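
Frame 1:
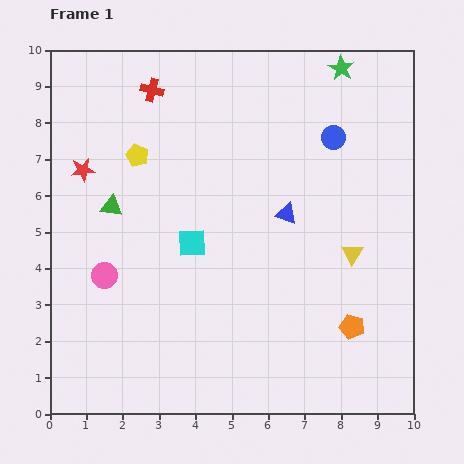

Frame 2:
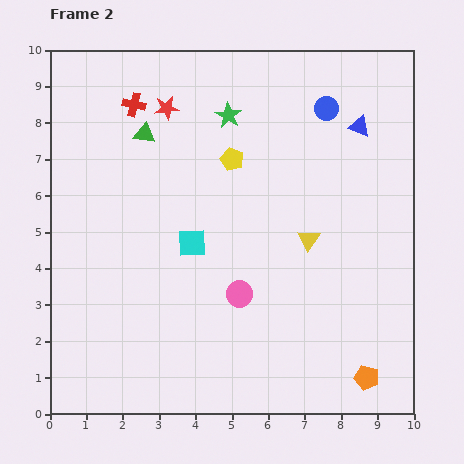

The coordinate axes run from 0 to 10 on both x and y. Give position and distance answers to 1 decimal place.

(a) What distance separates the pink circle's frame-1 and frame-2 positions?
3.7

The pink circle moved from (1.5, 3.8) to (5.2, 3.3), a distance of √(3.7² + 0.5²) ≈ 3.7.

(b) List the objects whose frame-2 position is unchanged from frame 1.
the cyan square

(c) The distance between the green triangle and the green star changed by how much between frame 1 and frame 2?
-5.0

Distance in frame 1: 7.4. Distance in frame 2: 2.4.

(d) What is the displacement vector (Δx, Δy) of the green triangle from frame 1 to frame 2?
(0.9, 2.0)

The green triangle was at (1.7, 5.7) in frame 1 and (2.6, 7.7) in frame 2.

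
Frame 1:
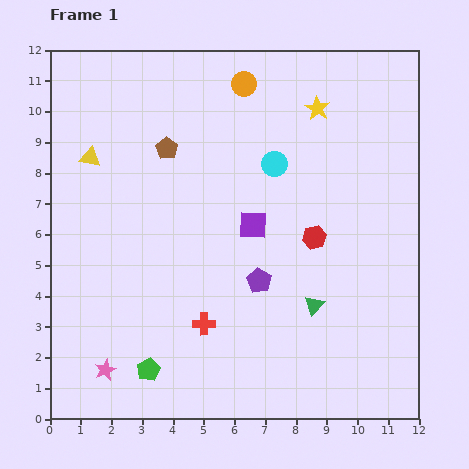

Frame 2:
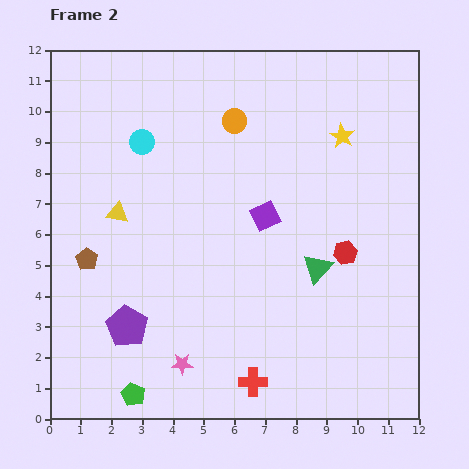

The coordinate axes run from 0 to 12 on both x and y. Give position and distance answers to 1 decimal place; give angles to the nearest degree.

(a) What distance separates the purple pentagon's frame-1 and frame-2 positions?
4.6

The purple pentagon moved from (6.8, 4.5) to (2.5, 3.0), a distance of √(4.3² + 1.5²) ≈ 4.6.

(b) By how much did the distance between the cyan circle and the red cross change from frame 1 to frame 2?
+2.9

Distance in frame 1: 5.7. Distance in frame 2: 8.6.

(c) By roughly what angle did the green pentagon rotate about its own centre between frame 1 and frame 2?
19° counter-clockwise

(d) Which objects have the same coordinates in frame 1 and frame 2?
none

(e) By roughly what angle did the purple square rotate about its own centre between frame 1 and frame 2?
29° counter-clockwise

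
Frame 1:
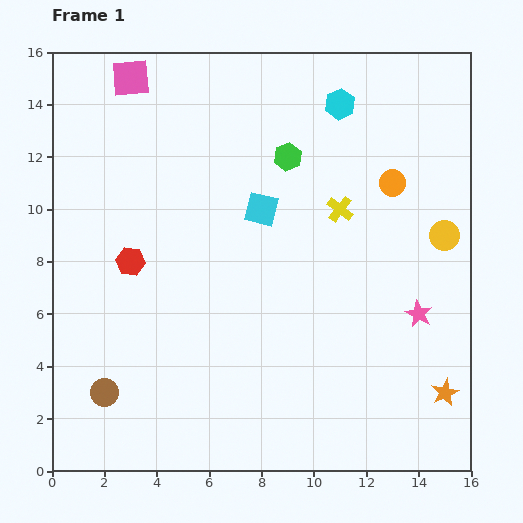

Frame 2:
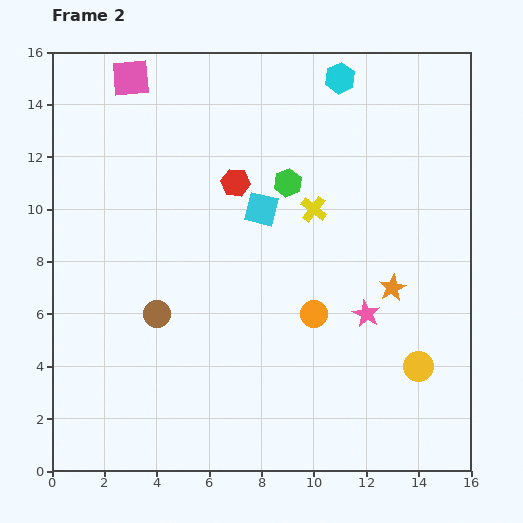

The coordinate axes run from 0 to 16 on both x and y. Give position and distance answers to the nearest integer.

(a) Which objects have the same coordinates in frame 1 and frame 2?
the pink square, the cyan square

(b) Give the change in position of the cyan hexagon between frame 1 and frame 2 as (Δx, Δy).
(0, 1)

The cyan hexagon was at (11, 14) in frame 1 and (11, 15) in frame 2.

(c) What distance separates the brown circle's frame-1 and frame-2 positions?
4

The brown circle moved from (2, 3) to (4, 6), a distance of √(2² + 3²) ≈ 4.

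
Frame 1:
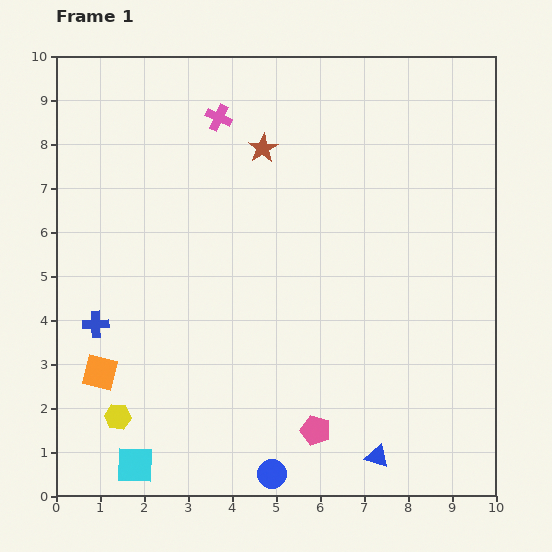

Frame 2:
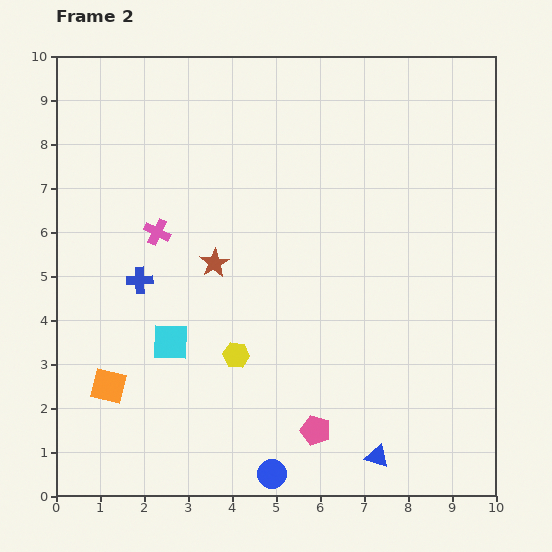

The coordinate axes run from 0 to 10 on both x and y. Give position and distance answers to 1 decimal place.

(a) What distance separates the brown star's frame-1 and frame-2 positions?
2.8

The brown star moved from (4.7, 7.9) to (3.6, 5.3), a distance of √(1.1² + 2.6²) ≈ 2.8.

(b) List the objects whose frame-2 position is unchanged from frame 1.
the pink pentagon, the blue triangle, the blue circle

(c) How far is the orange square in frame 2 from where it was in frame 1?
0.4

The orange square moved from (1.0, 2.8) to (1.2, 2.5), a distance of √(0.2² + 0.3²) ≈ 0.4.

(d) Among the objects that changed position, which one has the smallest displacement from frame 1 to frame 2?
the orange square

(moved 0.4)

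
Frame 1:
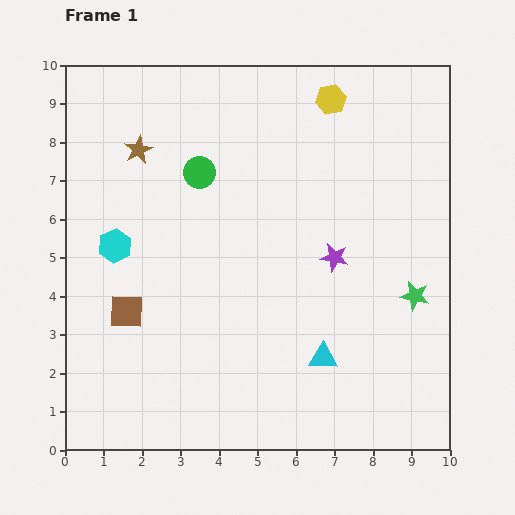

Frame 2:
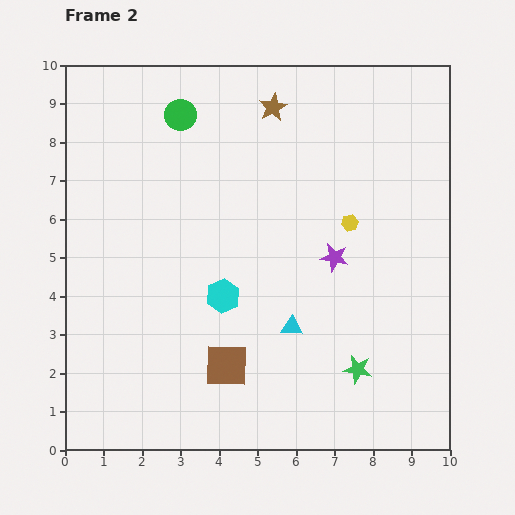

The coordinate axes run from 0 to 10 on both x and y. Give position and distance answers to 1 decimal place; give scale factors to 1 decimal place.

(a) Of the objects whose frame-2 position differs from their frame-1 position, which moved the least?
the cyan triangle

(moved 1.1)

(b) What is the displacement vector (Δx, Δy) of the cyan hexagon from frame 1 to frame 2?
(2.8, -1.3)

The cyan hexagon was at (1.3, 5.3) in frame 1 and (4.1, 4.0) in frame 2.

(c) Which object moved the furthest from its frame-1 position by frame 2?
the brown star

(moved 3.7; next 3.2)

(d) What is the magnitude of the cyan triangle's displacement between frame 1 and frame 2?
1.1

The cyan triangle moved from (6.7, 2.4) to (5.9, 3.2), a distance of √(0.8² + 0.8²) ≈ 1.1.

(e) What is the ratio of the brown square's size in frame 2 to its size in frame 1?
1.3×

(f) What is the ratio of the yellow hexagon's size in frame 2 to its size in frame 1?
0.6×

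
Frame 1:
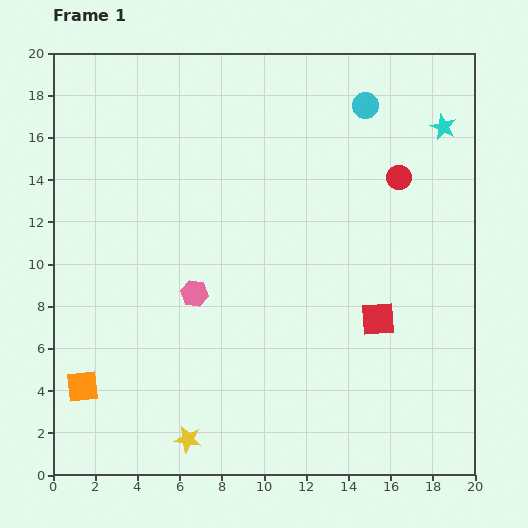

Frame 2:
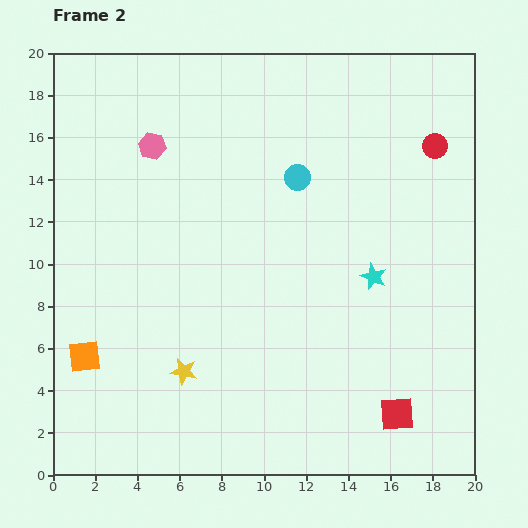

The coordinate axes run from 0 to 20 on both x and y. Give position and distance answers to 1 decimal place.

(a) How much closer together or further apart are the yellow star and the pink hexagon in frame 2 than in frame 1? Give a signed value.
+3.9

Distance in frame 1: 6.9. Distance in frame 2: 10.8.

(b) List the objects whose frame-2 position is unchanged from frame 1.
none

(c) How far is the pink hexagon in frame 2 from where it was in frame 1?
7.3

The pink hexagon moved from (6.7, 8.6) to (4.7, 15.6), a distance of √(2.0² + 7.0²) ≈ 7.3.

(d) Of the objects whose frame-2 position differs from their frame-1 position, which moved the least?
the orange square

(moved 1.4)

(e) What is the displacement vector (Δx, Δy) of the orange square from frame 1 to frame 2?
(0.1, 1.4)

The orange square was at (1.4, 4.2) in frame 1 and (1.5, 5.6) in frame 2.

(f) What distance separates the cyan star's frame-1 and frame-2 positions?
7.8

The cyan star moved from (18.5, 16.5) to (15.2, 9.4), a distance of √(3.3² + 7.1²) ≈ 7.8.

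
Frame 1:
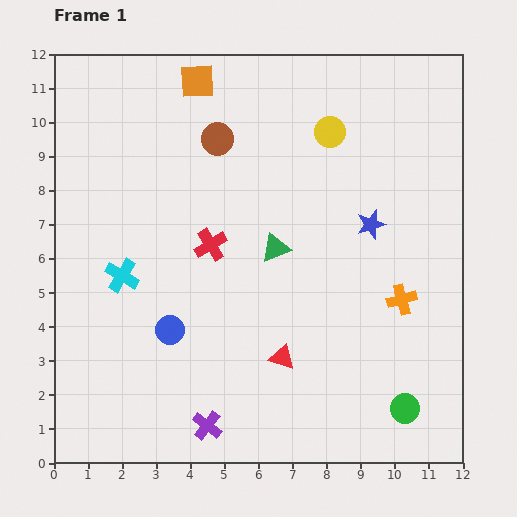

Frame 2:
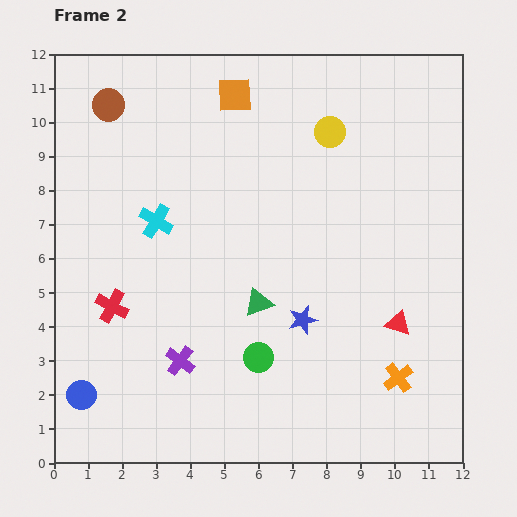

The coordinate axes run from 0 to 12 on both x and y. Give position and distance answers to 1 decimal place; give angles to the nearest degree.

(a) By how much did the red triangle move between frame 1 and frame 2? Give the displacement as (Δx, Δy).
(3.4, 1.0)

The red triangle was at (6.7, 3.1) in frame 1 and (10.1, 4.1) in frame 2.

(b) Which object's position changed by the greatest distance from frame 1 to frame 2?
the green circle

(moved 4.6; next 3.5)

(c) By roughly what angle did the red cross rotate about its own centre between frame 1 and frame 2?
31° counter-clockwise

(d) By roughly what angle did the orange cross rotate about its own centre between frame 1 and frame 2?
21° counter-clockwise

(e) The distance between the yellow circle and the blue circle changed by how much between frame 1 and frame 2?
+3.1

Distance in frame 1: 7.5. Distance in frame 2: 10.6.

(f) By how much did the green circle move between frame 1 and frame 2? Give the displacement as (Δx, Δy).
(-4.3, 1.5)

The green circle was at (10.3, 1.6) in frame 1 and (6.0, 3.1) in frame 2.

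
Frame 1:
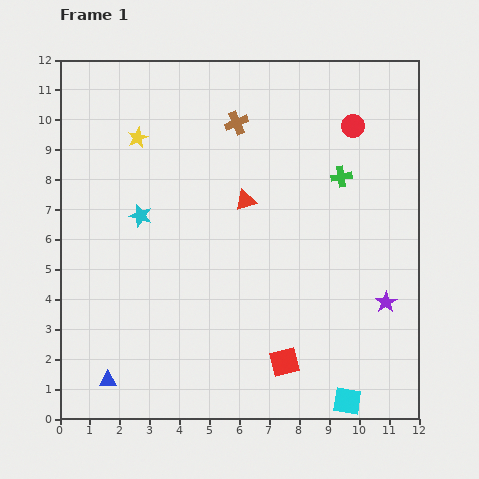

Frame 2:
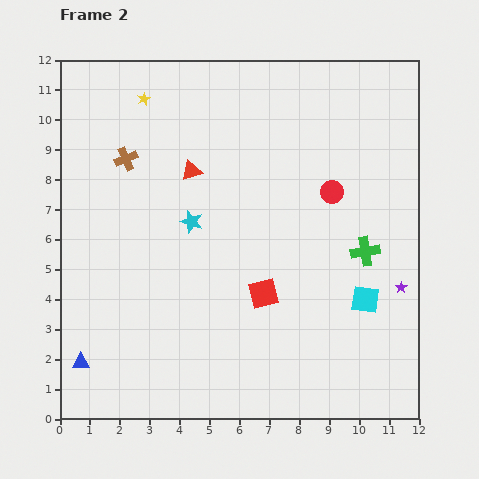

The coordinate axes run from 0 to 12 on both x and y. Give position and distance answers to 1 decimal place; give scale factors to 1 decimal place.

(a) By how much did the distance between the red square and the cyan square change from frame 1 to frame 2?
+0.9

Distance in frame 1: 2.5. Distance in frame 2: 3.4.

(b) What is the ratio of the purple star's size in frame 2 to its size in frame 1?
0.6×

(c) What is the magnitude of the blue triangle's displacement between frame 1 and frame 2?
1.1

The blue triangle moved from (1.6, 1.3) to (0.7, 1.9), a distance of √(0.9² + 0.6²) ≈ 1.1.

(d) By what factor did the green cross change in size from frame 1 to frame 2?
1.4×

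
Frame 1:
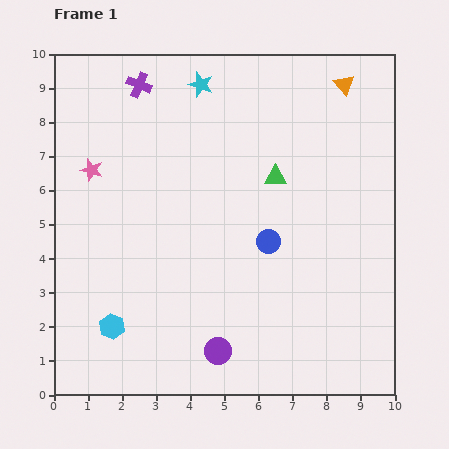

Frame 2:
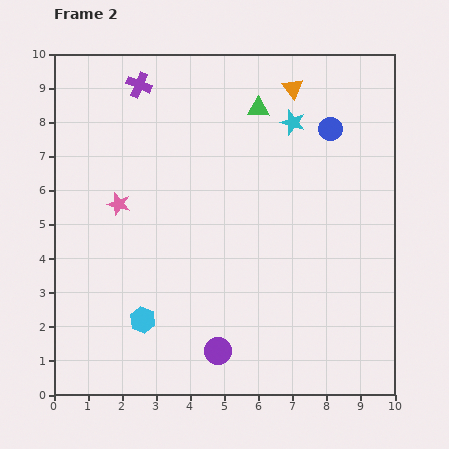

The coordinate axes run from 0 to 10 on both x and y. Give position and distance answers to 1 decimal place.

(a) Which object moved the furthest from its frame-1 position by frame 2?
the blue circle

(moved 3.8; next 2.9)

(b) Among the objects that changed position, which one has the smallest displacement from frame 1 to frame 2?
the cyan hexagon

(moved 0.9)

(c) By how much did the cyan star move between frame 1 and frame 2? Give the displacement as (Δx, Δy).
(2.7, -1.1)

The cyan star was at (4.3, 9.1) in frame 1 and (7.0, 8.0) in frame 2.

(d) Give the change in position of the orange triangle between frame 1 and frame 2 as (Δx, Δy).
(-1.5, -0.1)

The orange triangle was at (8.5, 9.1) in frame 1 and (7.0, 9.0) in frame 2.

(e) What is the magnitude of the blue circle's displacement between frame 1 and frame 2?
3.8

The blue circle moved from (6.3, 4.5) to (8.1, 7.8), a distance of √(1.8² + 3.3²) ≈ 3.8.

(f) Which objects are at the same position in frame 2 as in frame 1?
the purple cross, the purple circle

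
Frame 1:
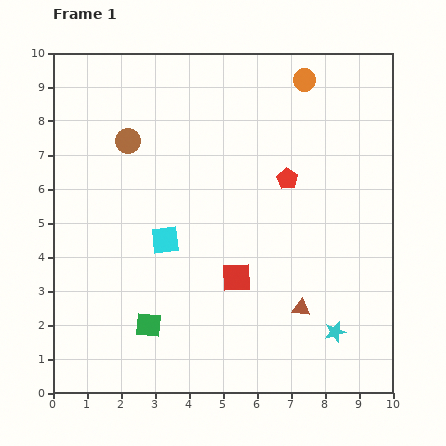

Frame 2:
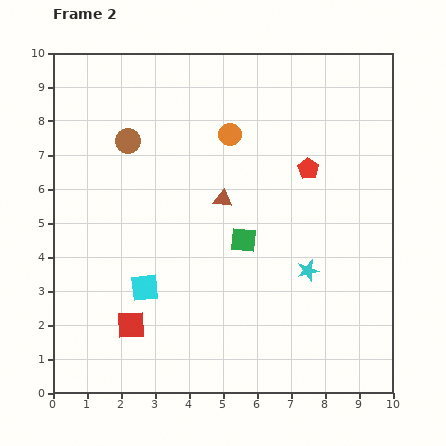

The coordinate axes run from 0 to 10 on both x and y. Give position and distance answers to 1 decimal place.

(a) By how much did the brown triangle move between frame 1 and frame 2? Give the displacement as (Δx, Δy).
(-2.3, 3.2)

The brown triangle was at (7.3, 2.5) in frame 1 and (5.0, 5.7) in frame 2.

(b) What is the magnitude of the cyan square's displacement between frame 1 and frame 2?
1.5

The cyan square moved from (3.3, 4.5) to (2.7, 3.1), a distance of √(0.6² + 1.4²) ≈ 1.5.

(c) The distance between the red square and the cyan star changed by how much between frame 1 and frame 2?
+2.1

Distance in frame 1: 3.3. Distance in frame 2: 5.4.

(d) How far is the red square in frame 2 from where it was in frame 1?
3.4

The red square moved from (5.4, 3.4) to (2.3, 2.0), a distance of √(3.1² + 1.4²) ≈ 3.4.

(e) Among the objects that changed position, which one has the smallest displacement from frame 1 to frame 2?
the red pentagon

(moved 0.7)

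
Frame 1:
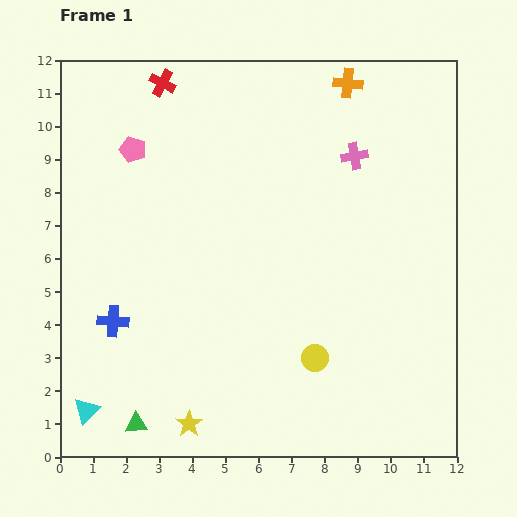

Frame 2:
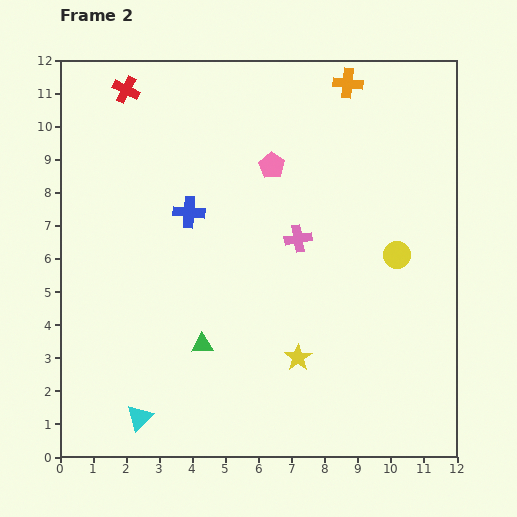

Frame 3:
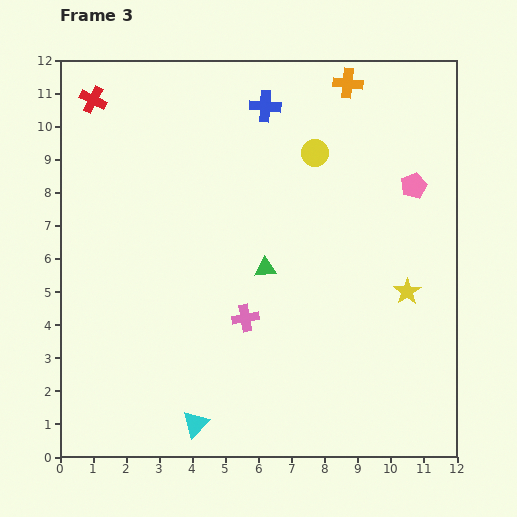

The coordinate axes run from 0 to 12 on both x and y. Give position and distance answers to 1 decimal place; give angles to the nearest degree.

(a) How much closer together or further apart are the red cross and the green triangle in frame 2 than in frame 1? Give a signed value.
-2.3

Distance in frame 1: 10.3. Distance in frame 2: 8.0.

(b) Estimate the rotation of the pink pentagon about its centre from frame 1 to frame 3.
30° clockwise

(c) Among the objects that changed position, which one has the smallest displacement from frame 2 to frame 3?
the red cross

(moved 1.0)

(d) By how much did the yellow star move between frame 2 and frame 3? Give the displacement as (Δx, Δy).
(3.3, 2.0)

The yellow star was at (7.2, 3.0) in frame 2 and (10.5, 5.0) in frame 3.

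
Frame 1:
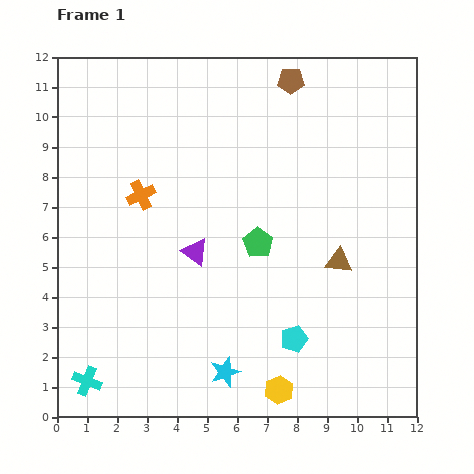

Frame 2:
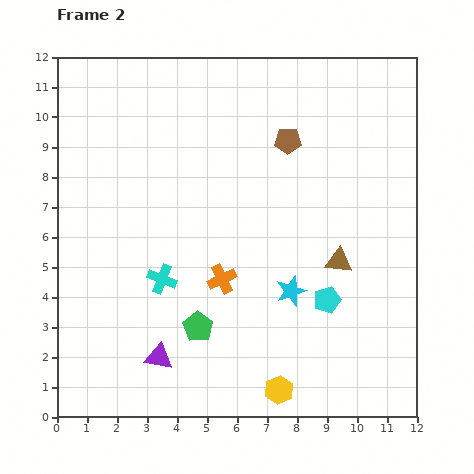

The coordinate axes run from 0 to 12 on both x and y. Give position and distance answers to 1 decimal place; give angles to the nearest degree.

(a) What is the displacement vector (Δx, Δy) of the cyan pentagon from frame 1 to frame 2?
(1.1, 1.3)

The cyan pentagon was at (7.9, 2.6) in frame 1 and (9.0, 3.9) in frame 2.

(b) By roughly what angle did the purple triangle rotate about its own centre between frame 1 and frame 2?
26° counter-clockwise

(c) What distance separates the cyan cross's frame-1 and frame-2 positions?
4.2

The cyan cross moved from (1.0, 1.2) to (3.5, 4.6), a distance of √(2.5² + 3.4²) ≈ 4.2.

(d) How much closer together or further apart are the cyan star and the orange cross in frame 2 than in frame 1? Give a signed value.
-4.2

Distance in frame 1: 6.5. Distance in frame 2: 2.3.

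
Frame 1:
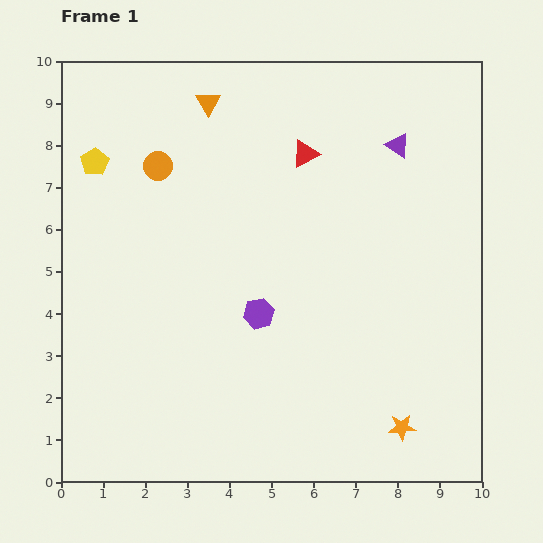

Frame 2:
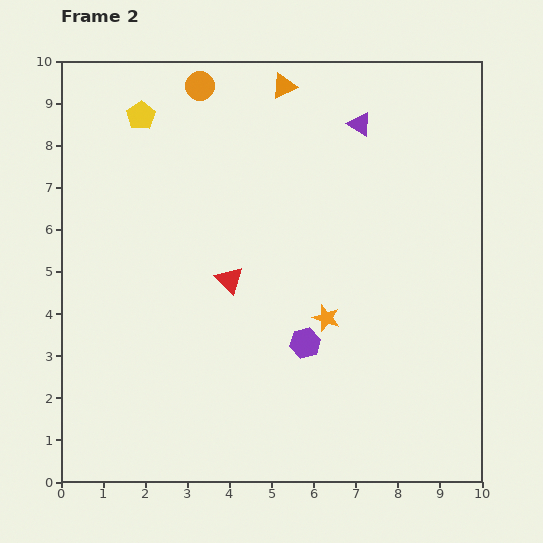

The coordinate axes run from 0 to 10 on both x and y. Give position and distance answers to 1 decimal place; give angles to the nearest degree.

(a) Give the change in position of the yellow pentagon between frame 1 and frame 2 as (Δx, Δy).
(1.1, 1.1)

The yellow pentagon was at (0.8, 7.6) in frame 1 and (1.9, 8.7) in frame 2.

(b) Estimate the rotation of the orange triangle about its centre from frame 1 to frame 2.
36° clockwise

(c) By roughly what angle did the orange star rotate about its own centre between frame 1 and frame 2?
21° clockwise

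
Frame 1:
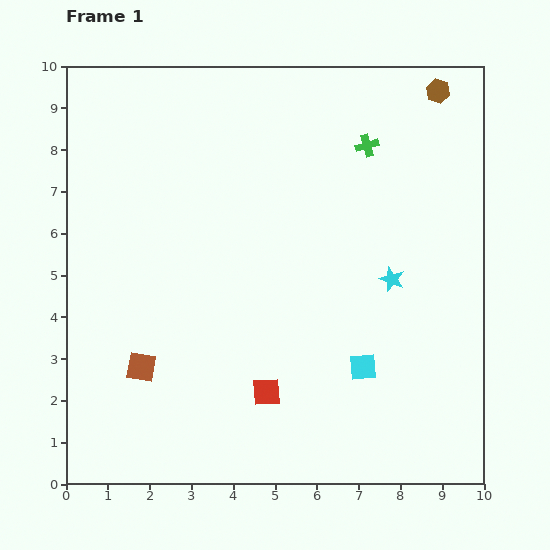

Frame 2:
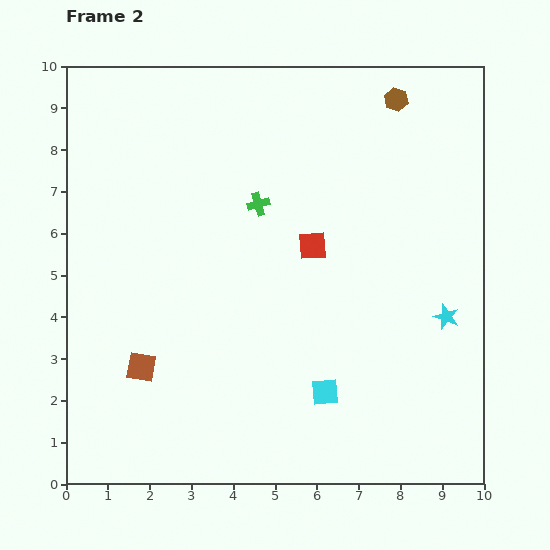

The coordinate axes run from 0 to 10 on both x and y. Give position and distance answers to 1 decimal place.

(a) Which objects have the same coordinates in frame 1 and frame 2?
the brown square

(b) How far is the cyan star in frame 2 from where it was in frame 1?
1.6

The cyan star moved from (7.8, 4.9) to (9.1, 4.0), a distance of √(1.3² + 0.9²) ≈ 1.6.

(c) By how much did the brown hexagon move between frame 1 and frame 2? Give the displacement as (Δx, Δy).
(-1.0, -0.2)

The brown hexagon was at (8.9, 9.4) in frame 1 and (7.9, 9.2) in frame 2.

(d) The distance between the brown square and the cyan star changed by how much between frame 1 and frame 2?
+1.0

Distance in frame 1: 6.4. Distance in frame 2: 7.4.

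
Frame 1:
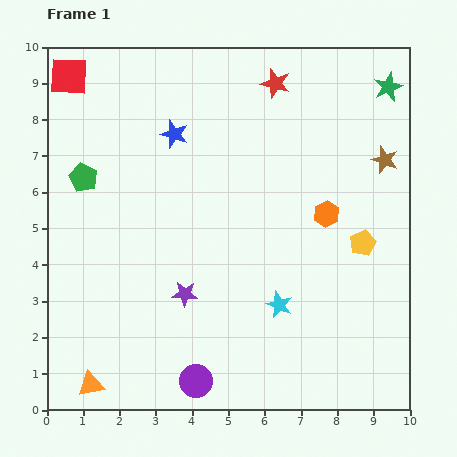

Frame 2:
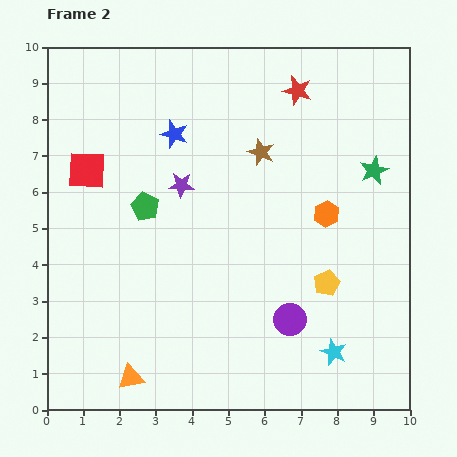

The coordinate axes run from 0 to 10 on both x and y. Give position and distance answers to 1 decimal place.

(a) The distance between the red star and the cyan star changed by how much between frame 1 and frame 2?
+1.2

Distance in frame 1: 6.1. Distance in frame 2: 7.3.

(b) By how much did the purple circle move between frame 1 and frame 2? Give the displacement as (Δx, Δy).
(2.6, 1.7)

The purple circle was at (4.1, 0.8) in frame 1 and (6.7, 2.5) in frame 2.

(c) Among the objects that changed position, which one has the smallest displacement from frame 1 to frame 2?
the red star

(moved 0.6)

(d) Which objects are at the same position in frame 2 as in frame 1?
the orange hexagon, the blue star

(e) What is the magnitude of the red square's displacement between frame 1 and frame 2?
2.6

The red square moved from (0.6, 9.2) to (1.1, 6.6), a distance of √(0.5² + 2.6²) ≈ 2.6.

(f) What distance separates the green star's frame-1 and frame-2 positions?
2.3

The green star moved from (9.4, 8.9) to (9.0, 6.6), a distance of √(0.4² + 2.3²) ≈ 2.3.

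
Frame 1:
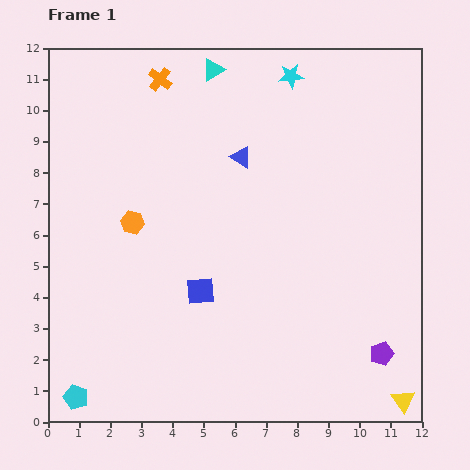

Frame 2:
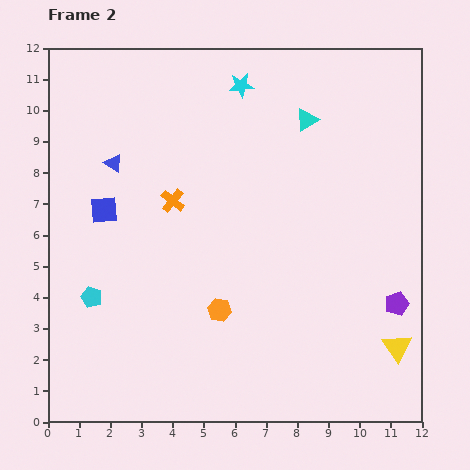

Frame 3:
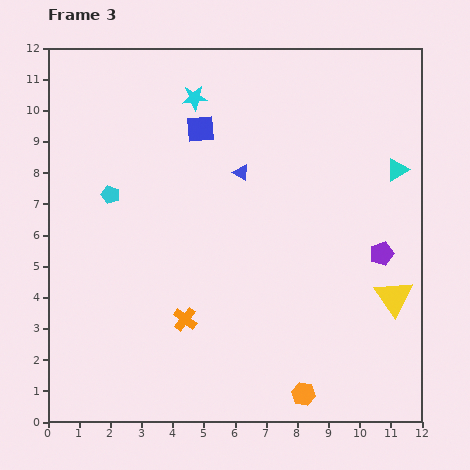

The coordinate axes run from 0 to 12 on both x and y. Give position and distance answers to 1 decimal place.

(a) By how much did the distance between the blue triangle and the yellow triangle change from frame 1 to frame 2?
+1.4

Distance in frame 1: 9.4. Distance in frame 2: 10.8.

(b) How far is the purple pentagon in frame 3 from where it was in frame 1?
3.2

The purple pentagon moved from (10.7, 2.2) to (10.7, 5.4), a distance of √(0.0² + 3.2²) ≈ 3.2.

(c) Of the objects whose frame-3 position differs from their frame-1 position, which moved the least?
the blue triangle

(moved 0.5)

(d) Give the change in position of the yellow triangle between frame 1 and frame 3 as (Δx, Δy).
(-0.3, 3.3)

The yellow triangle was at (11.4, 0.7) in frame 1 and (11.1, 4.0) in frame 3.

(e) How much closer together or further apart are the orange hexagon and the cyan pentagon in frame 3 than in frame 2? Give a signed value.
+4.8

Distance in frame 2: 4.1. Distance in frame 3: 8.9.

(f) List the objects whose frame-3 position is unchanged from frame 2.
none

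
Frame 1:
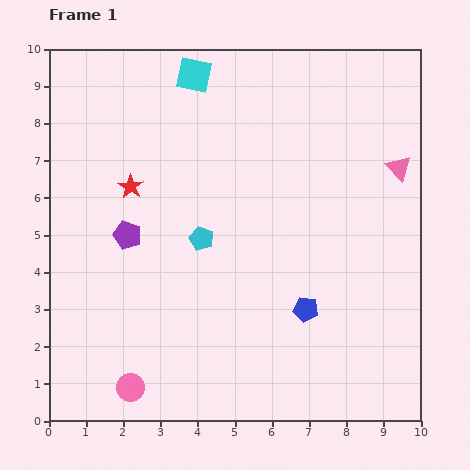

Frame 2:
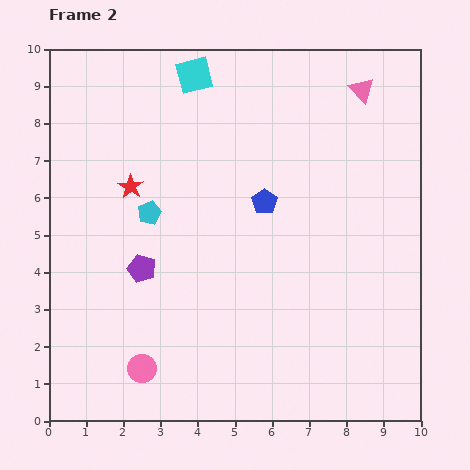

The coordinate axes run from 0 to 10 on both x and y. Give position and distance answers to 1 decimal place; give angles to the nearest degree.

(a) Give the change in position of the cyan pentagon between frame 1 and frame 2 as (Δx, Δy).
(-1.4, 0.7)

The cyan pentagon was at (4.1, 4.9) in frame 1 and (2.7, 5.6) in frame 2.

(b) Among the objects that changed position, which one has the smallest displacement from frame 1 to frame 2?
the pink circle

(moved 0.6)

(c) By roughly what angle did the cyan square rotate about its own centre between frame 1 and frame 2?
25° counter-clockwise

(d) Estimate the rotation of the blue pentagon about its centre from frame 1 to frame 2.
28° clockwise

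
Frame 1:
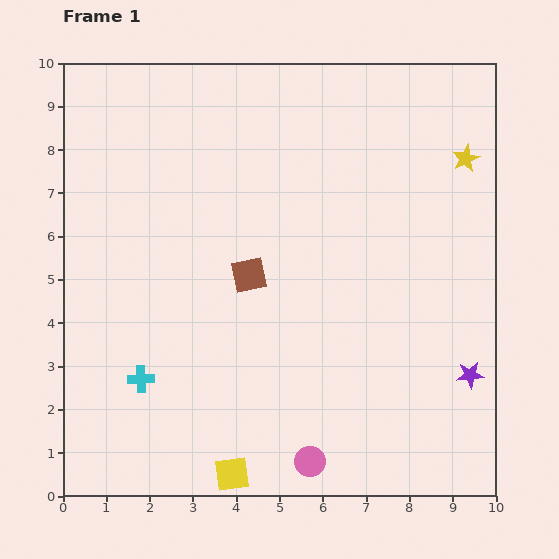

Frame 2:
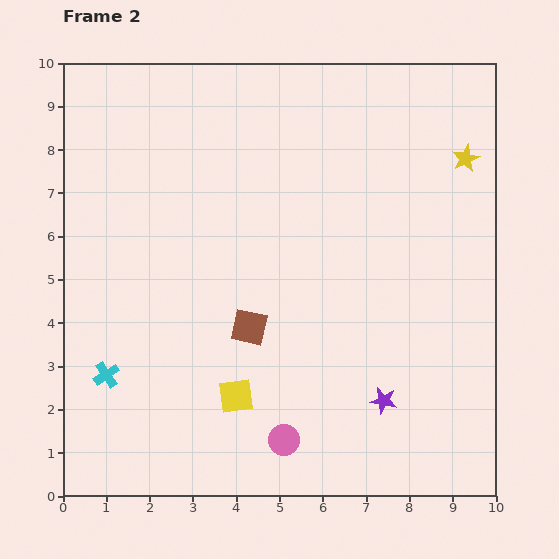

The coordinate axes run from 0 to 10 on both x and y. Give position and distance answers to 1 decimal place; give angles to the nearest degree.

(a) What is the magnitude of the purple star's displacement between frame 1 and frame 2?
2.1

The purple star moved from (9.4, 2.8) to (7.4, 2.2), a distance of √(2.0² + 0.6²) ≈ 2.1.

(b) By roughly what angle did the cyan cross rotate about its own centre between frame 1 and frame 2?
32° counter-clockwise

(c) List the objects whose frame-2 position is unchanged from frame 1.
the yellow star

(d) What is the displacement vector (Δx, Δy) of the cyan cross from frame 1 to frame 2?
(-0.8, 0.1)

The cyan cross was at (1.8, 2.7) in frame 1 and (1.0, 2.8) in frame 2.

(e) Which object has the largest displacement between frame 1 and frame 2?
the purple star

(moved 2.1; next 1.8)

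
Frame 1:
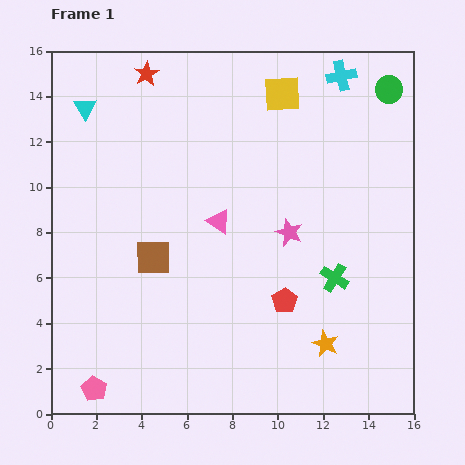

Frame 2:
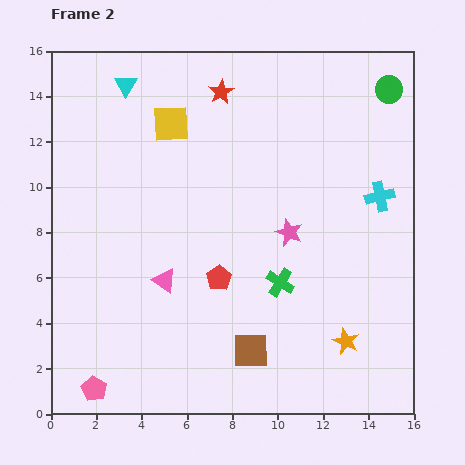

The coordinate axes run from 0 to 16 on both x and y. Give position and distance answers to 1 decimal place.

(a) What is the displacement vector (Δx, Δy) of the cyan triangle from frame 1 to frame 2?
(1.8, 1.0)

The cyan triangle was at (1.5, 13.5) in frame 1 and (3.3, 14.5) in frame 2.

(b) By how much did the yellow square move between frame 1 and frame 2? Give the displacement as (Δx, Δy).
(-4.9, -1.3)

The yellow square was at (10.2, 14.1) in frame 1 and (5.3, 12.8) in frame 2.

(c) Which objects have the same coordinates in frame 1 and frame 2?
the pink star, the green circle, the pink pentagon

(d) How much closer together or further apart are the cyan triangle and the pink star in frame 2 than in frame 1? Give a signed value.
-0.8

Distance in frame 1: 10.5. Distance in frame 2: 9.7.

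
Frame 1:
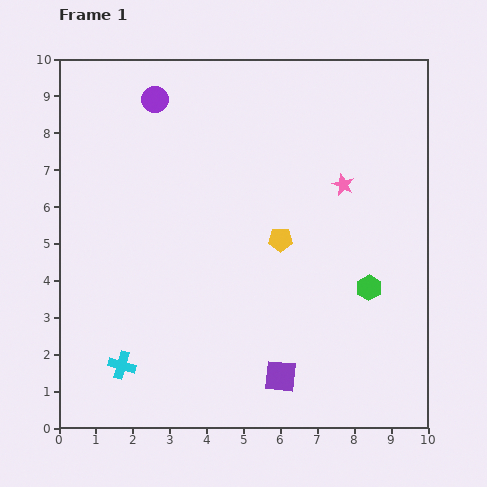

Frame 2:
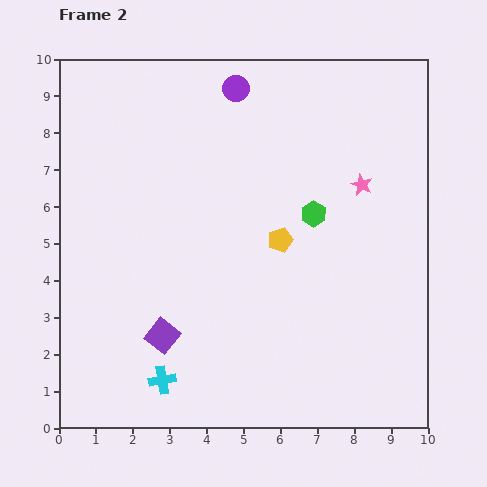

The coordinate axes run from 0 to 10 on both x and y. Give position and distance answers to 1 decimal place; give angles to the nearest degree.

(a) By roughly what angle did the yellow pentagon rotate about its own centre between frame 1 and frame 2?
18° counter-clockwise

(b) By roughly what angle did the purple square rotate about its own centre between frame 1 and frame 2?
33° clockwise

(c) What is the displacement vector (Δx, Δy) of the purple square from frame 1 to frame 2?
(-3.2, 1.1)

The purple square was at (6.0, 1.4) in frame 1 and (2.8, 2.5) in frame 2.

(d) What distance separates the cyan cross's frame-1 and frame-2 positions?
1.2

The cyan cross moved from (1.7, 1.7) to (2.8, 1.3), a distance of √(1.1² + 0.4²) ≈ 1.2.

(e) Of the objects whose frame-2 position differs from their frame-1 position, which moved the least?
the pink star

(moved 0.5)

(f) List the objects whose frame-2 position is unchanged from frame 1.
the yellow pentagon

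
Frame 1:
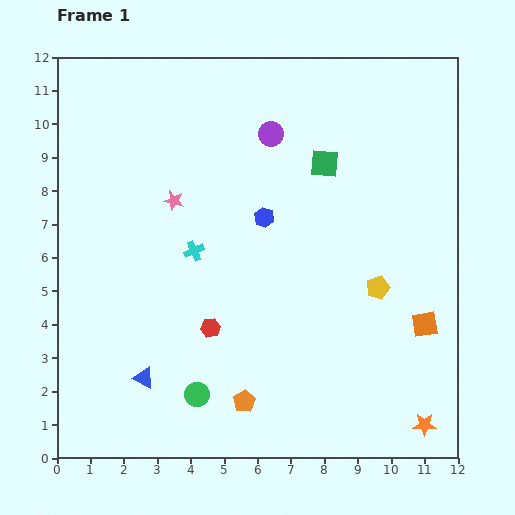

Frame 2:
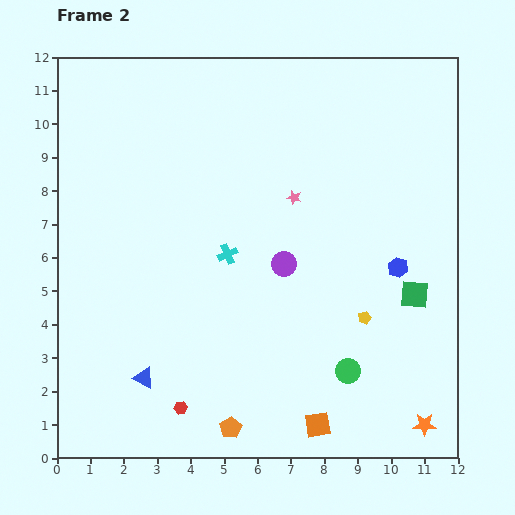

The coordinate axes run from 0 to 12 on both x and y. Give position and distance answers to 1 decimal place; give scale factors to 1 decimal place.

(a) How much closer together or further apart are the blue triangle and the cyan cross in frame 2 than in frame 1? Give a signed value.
+0.4

Distance in frame 1: 4.1. Distance in frame 2: 4.5.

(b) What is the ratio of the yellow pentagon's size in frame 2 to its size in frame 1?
0.6×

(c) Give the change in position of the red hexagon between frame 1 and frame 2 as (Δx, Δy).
(-0.9, -2.4)

The red hexagon was at (4.6, 3.9) in frame 1 and (3.7, 1.5) in frame 2.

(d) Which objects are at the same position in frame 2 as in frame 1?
the orange star, the blue triangle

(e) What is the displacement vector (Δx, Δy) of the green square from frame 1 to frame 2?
(2.7, -3.9)

The green square was at (8.0, 8.8) in frame 1 and (10.7, 4.9) in frame 2.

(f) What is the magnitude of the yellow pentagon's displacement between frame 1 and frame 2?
1.0

The yellow pentagon moved from (9.6, 5.1) to (9.2, 4.2), a distance of √(0.4² + 0.9²) ≈ 1.0.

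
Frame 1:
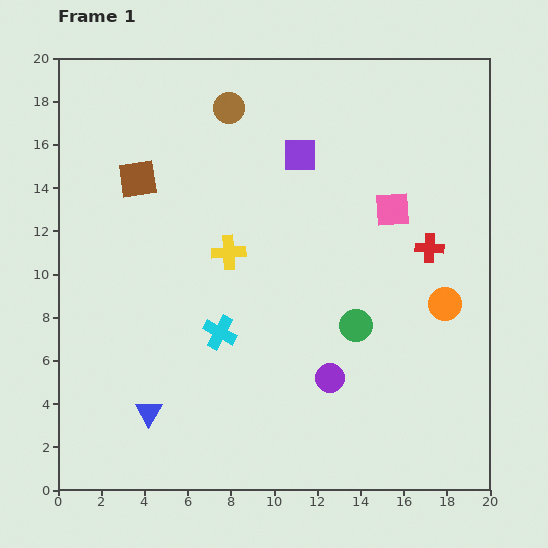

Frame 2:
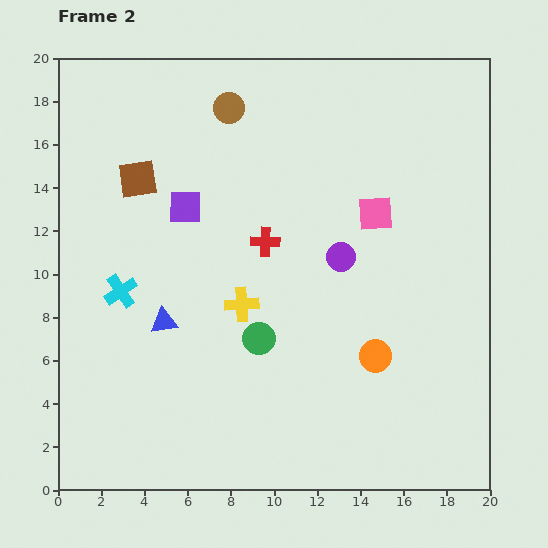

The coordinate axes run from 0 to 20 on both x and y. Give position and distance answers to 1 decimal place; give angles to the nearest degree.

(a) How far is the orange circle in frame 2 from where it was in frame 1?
4.0

The orange circle moved from (17.9, 8.6) to (14.7, 6.2), a distance of √(3.2² + 2.4²) ≈ 4.0.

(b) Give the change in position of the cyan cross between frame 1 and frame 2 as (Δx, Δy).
(-4.6, 1.9)

The cyan cross was at (7.5, 7.3) in frame 1 and (2.9, 9.2) in frame 2.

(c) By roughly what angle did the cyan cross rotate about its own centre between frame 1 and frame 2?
28° clockwise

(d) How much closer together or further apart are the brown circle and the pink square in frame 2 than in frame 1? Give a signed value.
-0.5

Distance in frame 1: 8.9. Distance in frame 2: 8.4.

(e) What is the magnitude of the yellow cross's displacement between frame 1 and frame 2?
2.5

The yellow cross moved from (7.9, 11.0) to (8.5, 8.6), a distance of √(0.6² + 2.4²) ≈ 2.5.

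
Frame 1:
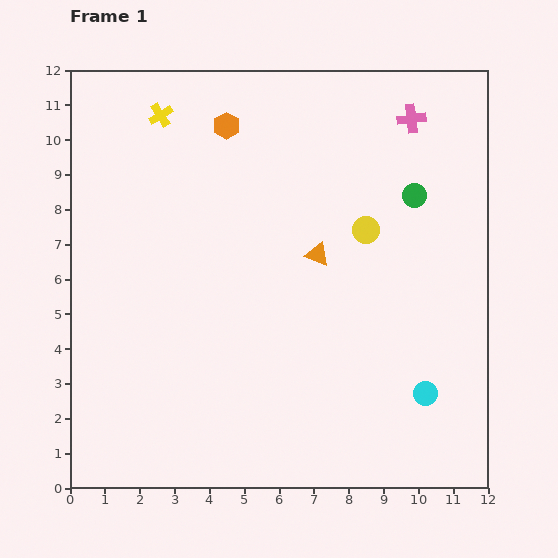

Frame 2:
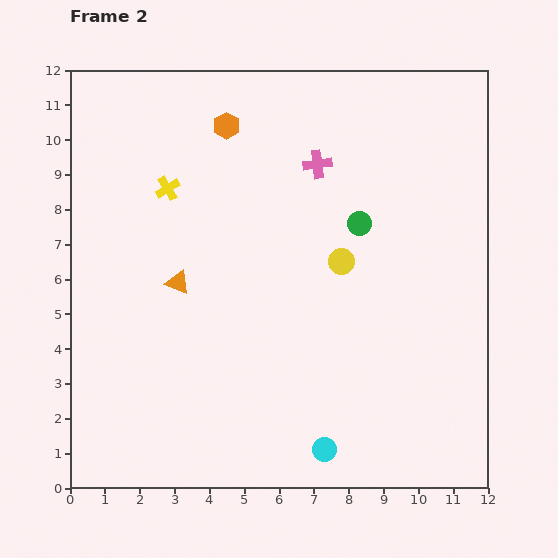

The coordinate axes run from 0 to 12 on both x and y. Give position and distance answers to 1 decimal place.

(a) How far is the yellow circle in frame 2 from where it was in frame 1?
1.1

The yellow circle moved from (8.5, 7.4) to (7.8, 6.5), a distance of √(0.7² + 0.9²) ≈ 1.1.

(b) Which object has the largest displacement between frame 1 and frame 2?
the orange triangle

(moved 4.1; next 3.3)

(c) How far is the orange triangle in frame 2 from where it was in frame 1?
4.1

The orange triangle moved from (7.1, 6.7) to (3.1, 5.9), a distance of √(4.0² + 0.8²) ≈ 4.1.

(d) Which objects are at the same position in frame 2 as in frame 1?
the orange hexagon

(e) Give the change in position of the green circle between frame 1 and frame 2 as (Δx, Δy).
(-1.6, -0.8)

The green circle was at (9.9, 8.4) in frame 1 and (8.3, 7.6) in frame 2.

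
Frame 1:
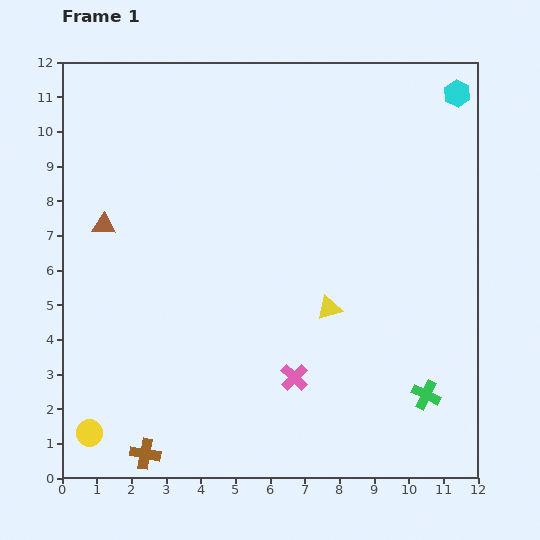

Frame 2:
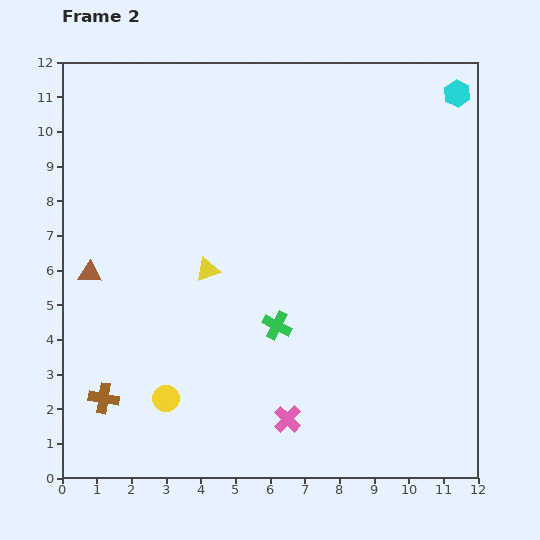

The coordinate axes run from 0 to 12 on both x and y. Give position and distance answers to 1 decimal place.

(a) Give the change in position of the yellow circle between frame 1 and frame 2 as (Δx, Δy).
(2.2, 1.0)

The yellow circle was at (0.8, 1.3) in frame 1 and (3.0, 2.3) in frame 2.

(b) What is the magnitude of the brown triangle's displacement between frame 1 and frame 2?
1.5

The brown triangle moved from (1.2, 7.3) to (0.8, 5.9), a distance of √(0.4² + 1.4²) ≈ 1.5.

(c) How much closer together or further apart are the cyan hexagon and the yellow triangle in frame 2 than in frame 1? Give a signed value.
+1.6

Distance in frame 1: 7.2. Distance in frame 2: 8.8.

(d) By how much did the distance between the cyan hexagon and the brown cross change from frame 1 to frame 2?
-0.3

Distance in frame 1: 13.8. Distance in frame 2: 13.5.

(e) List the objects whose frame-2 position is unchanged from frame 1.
the cyan hexagon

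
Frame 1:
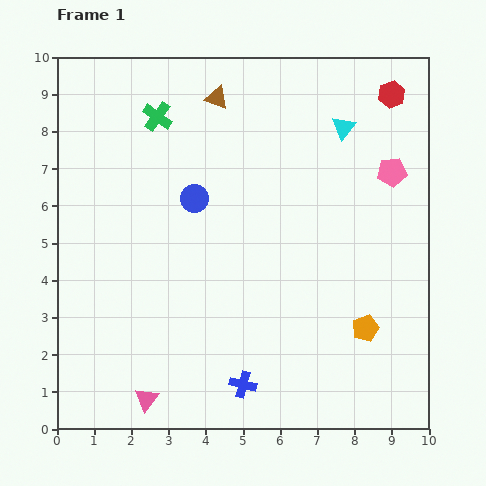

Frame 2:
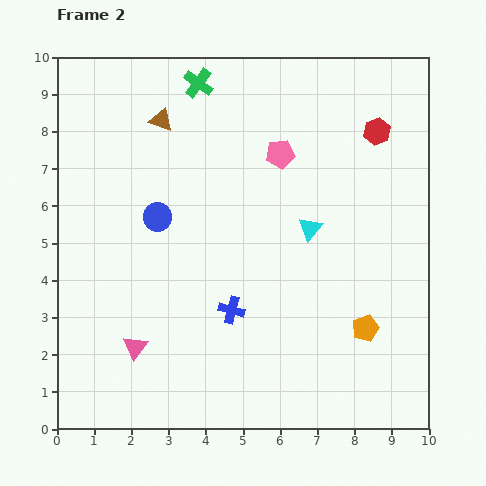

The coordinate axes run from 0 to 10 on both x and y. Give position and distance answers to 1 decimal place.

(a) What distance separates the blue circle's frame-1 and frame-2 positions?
1.1

The blue circle moved from (3.7, 6.2) to (2.7, 5.7), a distance of √(1.0² + 0.5²) ≈ 1.1.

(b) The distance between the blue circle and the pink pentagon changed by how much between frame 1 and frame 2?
-1.6

Distance in frame 1: 5.3. Distance in frame 2: 3.7.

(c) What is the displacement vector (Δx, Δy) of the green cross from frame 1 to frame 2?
(1.1, 0.9)

The green cross was at (2.7, 8.4) in frame 1 and (3.8, 9.3) in frame 2.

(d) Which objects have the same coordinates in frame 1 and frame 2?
the orange pentagon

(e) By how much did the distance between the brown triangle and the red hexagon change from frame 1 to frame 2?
+1.1

Distance in frame 1: 4.7. Distance in frame 2: 5.8.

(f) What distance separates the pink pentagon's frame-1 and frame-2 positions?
3.0

The pink pentagon moved from (9.0, 6.9) to (6.0, 7.4), a distance of √(3.0² + 0.5²) ≈ 3.0.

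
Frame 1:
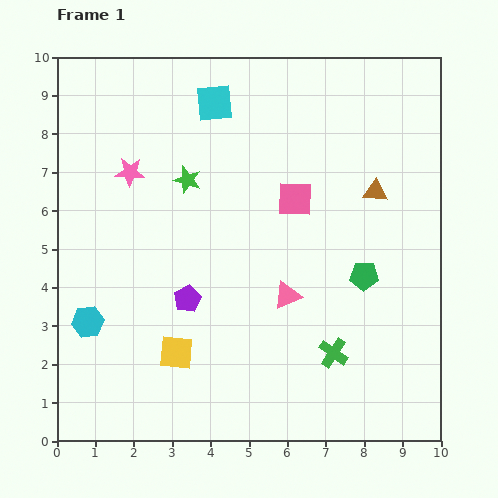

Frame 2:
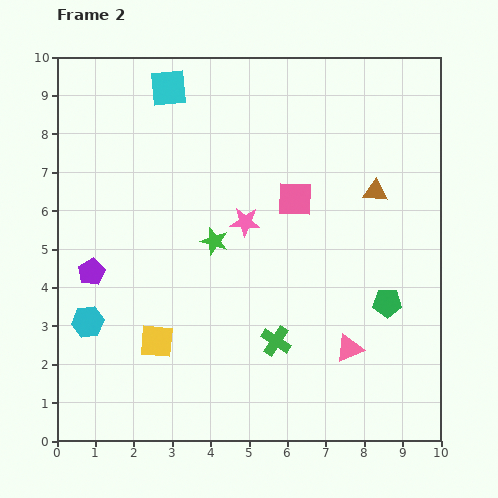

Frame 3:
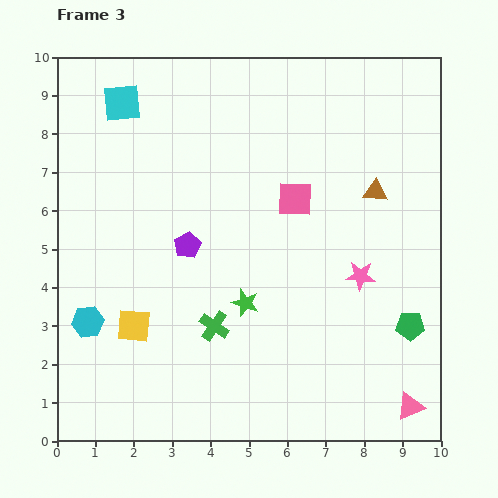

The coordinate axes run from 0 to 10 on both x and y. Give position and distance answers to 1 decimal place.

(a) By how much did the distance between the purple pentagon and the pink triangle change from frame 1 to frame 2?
+4.4

Distance in frame 1: 2.6. Distance in frame 2: 7.0.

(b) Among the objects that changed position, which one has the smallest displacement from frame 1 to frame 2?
the yellow square

(moved 0.6)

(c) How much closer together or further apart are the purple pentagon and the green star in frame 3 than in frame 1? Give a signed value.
-1.0

Distance in frame 1: 3.1. Distance in frame 3: 2.1.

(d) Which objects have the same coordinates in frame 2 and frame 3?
the brown triangle, the pink square, the cyan hexagon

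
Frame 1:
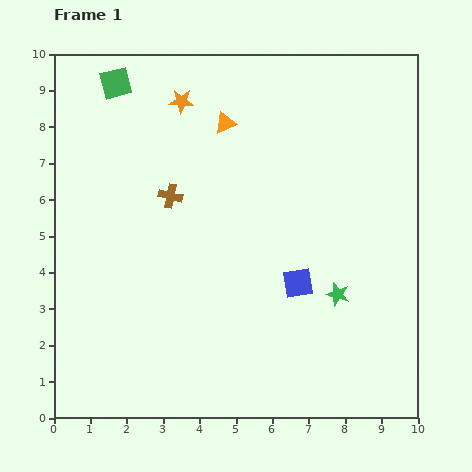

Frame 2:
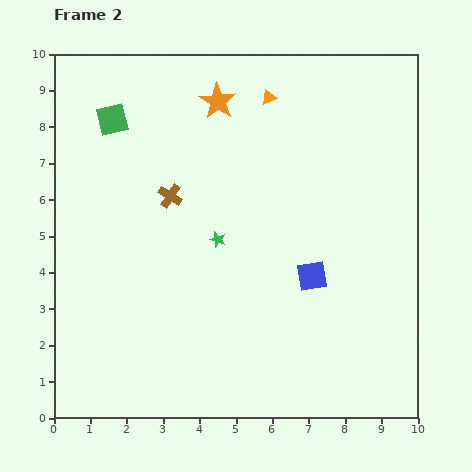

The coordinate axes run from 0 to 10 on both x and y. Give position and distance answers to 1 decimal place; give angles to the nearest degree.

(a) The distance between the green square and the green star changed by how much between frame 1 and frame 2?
-4.0

Distance in frame 1: 8.4. Distance in frame 2: 4.4.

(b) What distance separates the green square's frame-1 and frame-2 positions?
1.0

The green square moved from (1.7, 9.2) to (1.6, 8.2), a distance of √(0.1² + 1.0²) ≈ 1.0.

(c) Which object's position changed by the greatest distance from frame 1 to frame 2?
the green star

(moved 3.6; next 1.4)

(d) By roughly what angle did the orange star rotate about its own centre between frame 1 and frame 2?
30° clockwise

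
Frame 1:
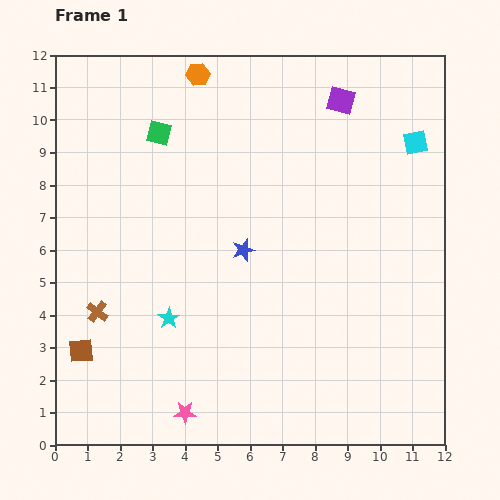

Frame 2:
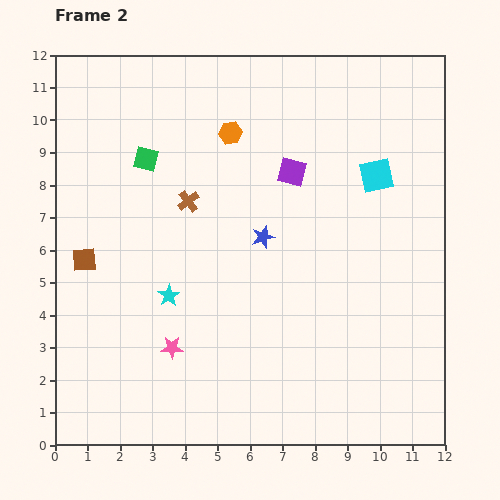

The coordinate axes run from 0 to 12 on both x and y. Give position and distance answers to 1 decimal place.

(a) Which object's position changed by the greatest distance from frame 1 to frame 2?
the brown cross

(moved 4.4; next 2.8)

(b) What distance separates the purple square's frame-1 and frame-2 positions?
2.7

The purple square moved from (8.8, 10.6) to (7.3, 8.4), a distance of √(1.5² + 2.2²) ≈ 2.7.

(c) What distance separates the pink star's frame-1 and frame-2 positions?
2.0

The pink star moved from (4.0, 1.0) to (3.6, 3.0), a distance of √(0.4² + 2.0²) ≈ 2.0.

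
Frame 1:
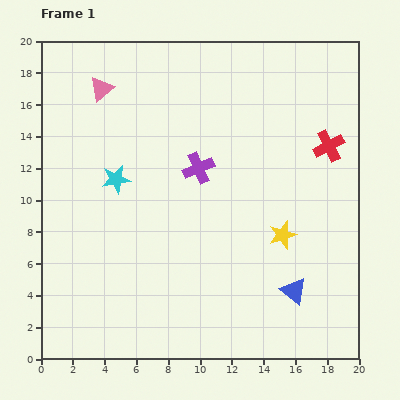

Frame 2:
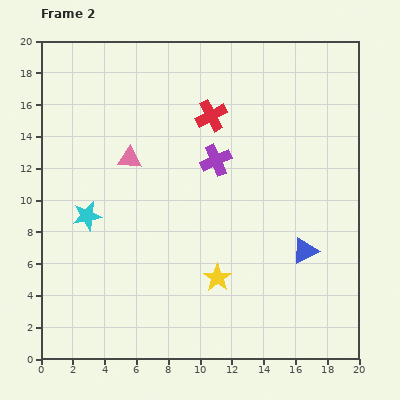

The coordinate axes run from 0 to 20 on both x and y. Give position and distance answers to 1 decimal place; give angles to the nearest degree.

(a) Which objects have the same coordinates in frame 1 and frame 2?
none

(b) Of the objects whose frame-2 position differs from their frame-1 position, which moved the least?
the purple cross

(moved 1.2)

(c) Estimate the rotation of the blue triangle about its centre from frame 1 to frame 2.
53° clockwise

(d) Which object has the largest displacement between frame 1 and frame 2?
the red cross

(moved 7.6; next 4.9)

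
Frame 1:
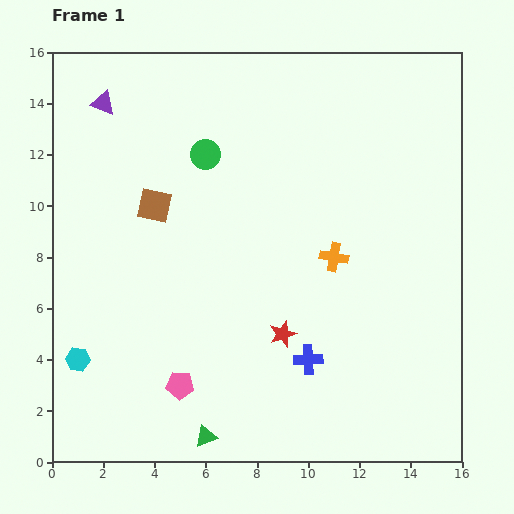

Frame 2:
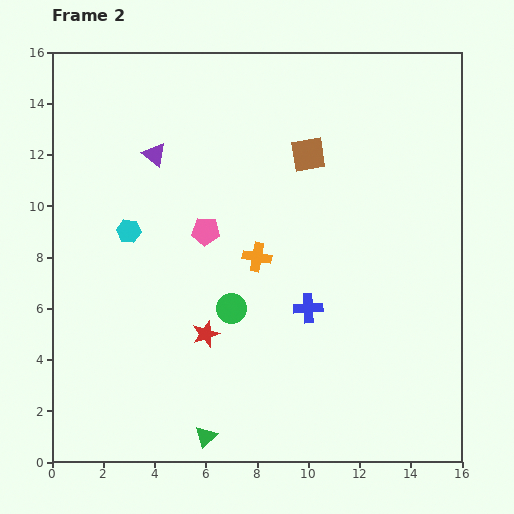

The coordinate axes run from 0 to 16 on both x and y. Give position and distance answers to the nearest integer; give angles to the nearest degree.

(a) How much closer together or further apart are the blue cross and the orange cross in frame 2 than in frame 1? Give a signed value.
-1

Distance in frame 1: 4. Distance in frame 2: 3.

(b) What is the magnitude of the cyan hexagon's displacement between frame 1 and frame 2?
5

The cyan hexagon moved from (1, 4) to (3, 9), a distance of √(2² + 5²) ≈ 5.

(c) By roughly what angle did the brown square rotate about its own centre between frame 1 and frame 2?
22° counter-clockwise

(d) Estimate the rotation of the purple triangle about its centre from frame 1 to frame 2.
18° clockwise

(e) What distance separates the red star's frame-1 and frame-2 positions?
3

The red star moved from (9, 5) to (6, 5), a distance of √(3² + 0²) ≈ 3.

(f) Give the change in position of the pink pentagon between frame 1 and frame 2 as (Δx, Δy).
(1, 6)

The pink pentagon was at (5, 3) in frame 1 and (6, 9) in frame 2.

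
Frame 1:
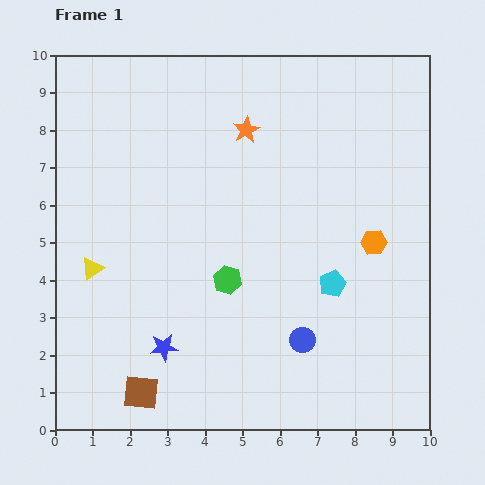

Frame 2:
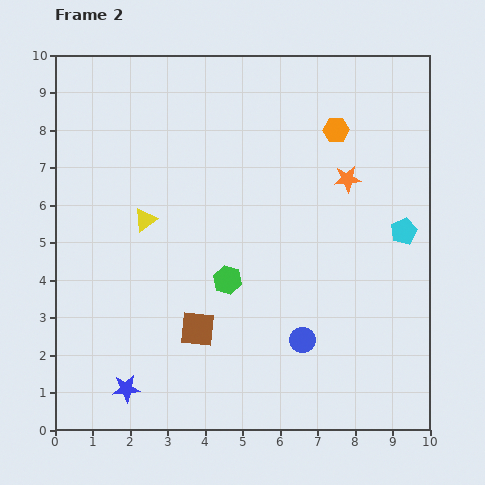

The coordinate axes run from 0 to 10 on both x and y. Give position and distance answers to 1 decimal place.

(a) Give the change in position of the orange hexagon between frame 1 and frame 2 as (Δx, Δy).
(-1.0, 3.0)

The orange hexagon was at (8.5, 5.0) in frame 1 and (7.5, 8.0) in frame 2.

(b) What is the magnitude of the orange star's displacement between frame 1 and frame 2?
3.0

The orange star moved from (5.1, 8.0) to (7.8, 6.7), a distance of √(2.7² + 1.3²) ≈ 3.0.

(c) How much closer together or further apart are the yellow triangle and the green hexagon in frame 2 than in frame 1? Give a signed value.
-0.9

Distance in frame 1: 3.6. Distance in frame 2: 2.7.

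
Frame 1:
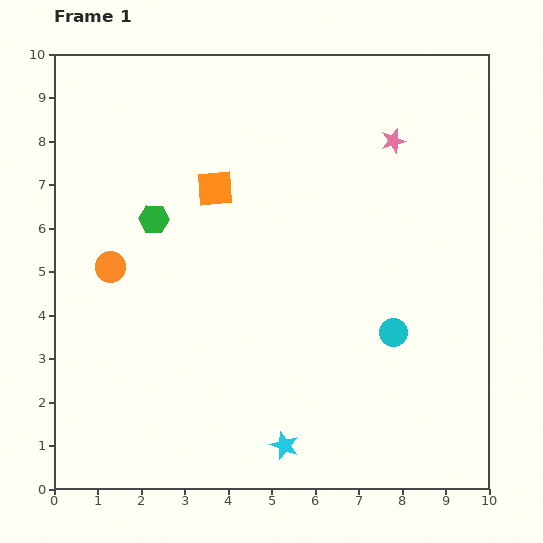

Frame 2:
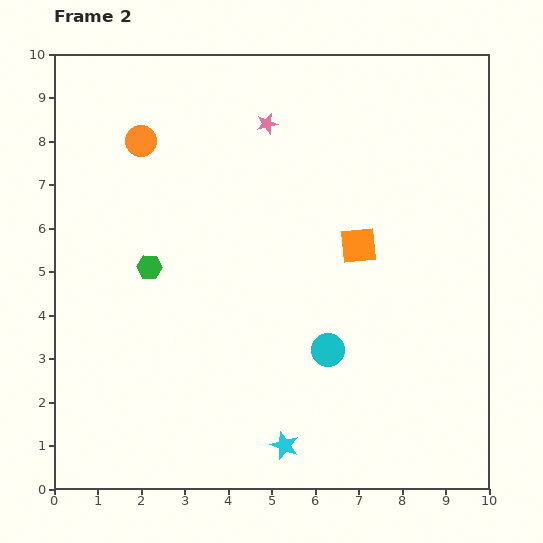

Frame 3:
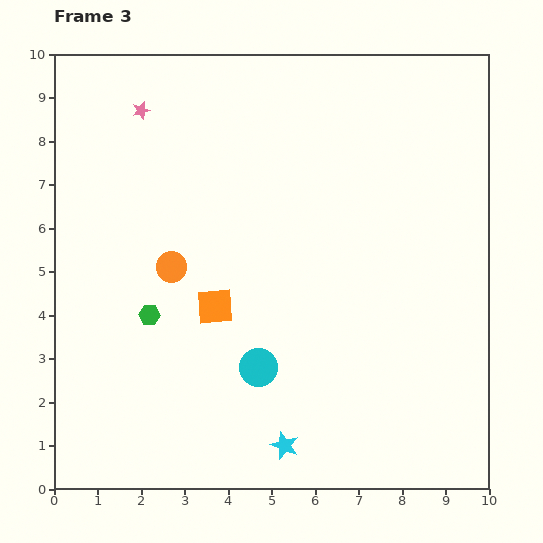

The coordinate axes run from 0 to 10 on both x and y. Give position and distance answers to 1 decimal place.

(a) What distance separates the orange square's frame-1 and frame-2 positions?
3.5

The orange square moved from (3.7, 6.9) to (7.0, 5.6), a distance of √(3.3² + 1.3²) ≈ 3.5.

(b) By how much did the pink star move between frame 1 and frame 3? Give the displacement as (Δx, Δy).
(-5.8, 0.7)

The pink star was at (7.8, 8.0) in frame 1 and (2.0, 8.7) in frame 3.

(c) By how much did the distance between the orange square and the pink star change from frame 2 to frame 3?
+1.3

Distance in frame 2: 3.5. Distance in frame 3: 4.8.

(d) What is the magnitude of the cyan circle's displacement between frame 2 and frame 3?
1.6

The cyan circle moved from (6.3, 3.2) to (4.7, 2.8), a distance of √(1.6² + 0.4²) ≈ 1.6.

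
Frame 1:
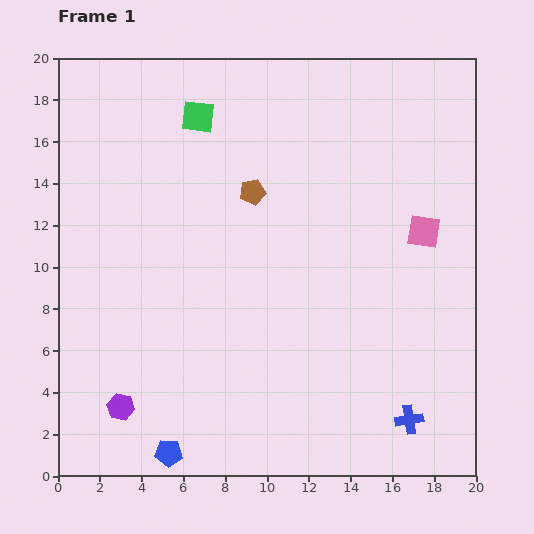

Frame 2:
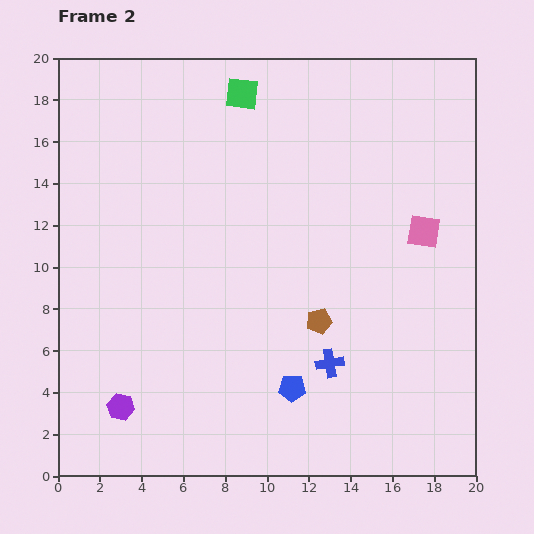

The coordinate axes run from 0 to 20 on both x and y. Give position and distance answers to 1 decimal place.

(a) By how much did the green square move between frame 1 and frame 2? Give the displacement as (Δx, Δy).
(2.1, 1.1)

The green square was at (6.7, 17.2) in frame 1 and (8.8, 18.3) in frame 2.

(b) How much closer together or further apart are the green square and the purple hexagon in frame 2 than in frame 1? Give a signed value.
+1.7

Distance in frame 1: 14.4. Distance in frame 2: 16.1.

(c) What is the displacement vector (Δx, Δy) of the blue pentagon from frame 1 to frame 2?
(5.9, 3.1)

The blue pentagon was at (5.3, 1.1) in frame 1 and (11.2, 4.2) in frame 2.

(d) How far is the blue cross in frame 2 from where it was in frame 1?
4.7

The blue cross moved from (16.8, 2.7) to (13.0, 5.4), a distance of √(3.8² + 2.7²) ≈ 4.7.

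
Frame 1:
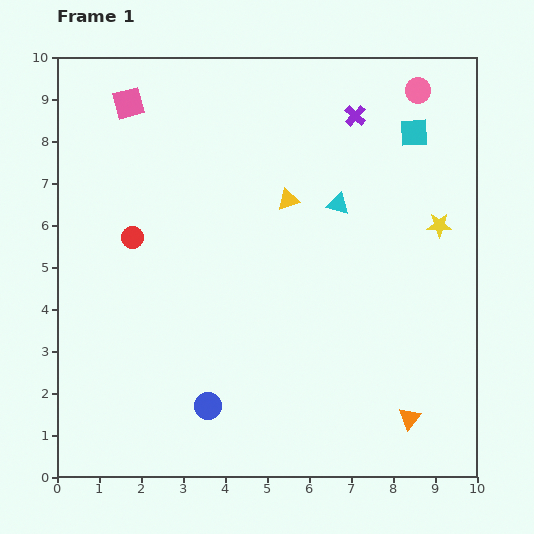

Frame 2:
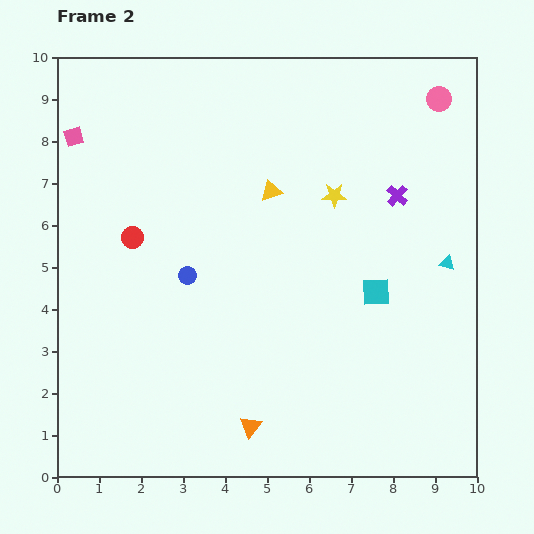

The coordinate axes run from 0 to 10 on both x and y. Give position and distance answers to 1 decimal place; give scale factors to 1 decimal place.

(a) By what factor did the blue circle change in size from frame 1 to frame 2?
0.7×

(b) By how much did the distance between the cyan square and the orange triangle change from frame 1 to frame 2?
-2.4

Distance in frame 1: 6.8. Distance in frame 2: 4.4.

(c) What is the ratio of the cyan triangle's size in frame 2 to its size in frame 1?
0.7×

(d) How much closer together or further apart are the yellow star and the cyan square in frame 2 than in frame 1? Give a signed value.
+0.2

Distance in frame 1: 2.3. Distance in frame 2: 2.5.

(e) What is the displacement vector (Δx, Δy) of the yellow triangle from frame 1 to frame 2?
(-0.4, 0.2)

The yellow triangle was at (5.5, 6.6) in frame 1 and (5.1, 6.8) in frame 2.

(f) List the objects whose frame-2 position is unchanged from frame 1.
the red circle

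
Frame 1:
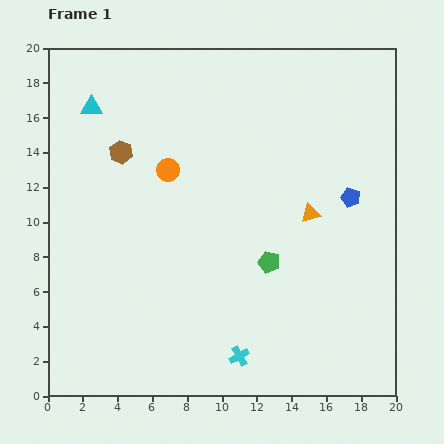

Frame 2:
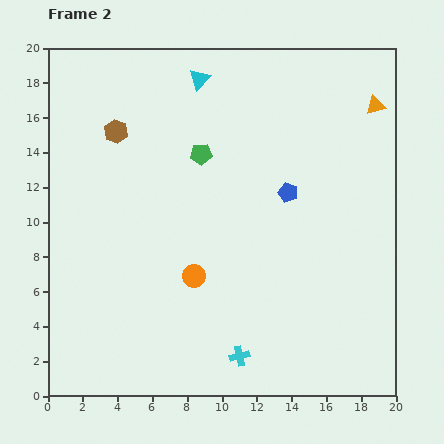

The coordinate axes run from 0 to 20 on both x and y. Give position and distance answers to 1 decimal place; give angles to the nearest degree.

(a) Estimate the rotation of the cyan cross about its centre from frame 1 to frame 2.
16° clockwise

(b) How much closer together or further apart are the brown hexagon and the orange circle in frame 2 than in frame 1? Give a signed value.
+6.5

Distance in frame 1: 2.9. Distance in frame 2: 9.4.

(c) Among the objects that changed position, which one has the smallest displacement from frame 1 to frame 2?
the brown hexagon

(moved 1.2)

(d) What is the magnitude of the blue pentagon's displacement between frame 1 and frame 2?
3.6

The blue pentagon moved from (17.4, 11.4) to (13.8, 11.7), a distance of √(3.6² + 0.3²) ≈ 3.6.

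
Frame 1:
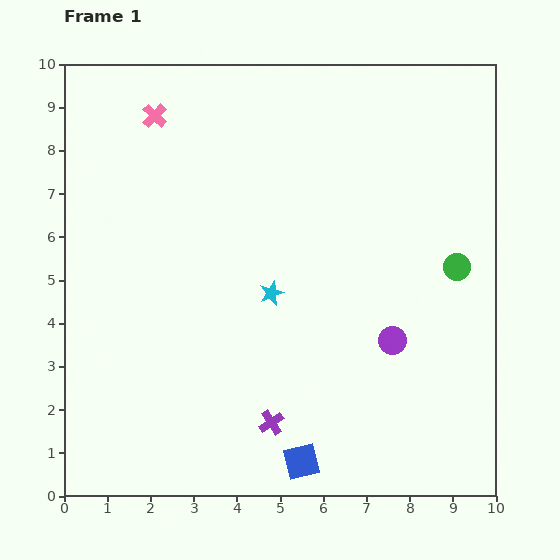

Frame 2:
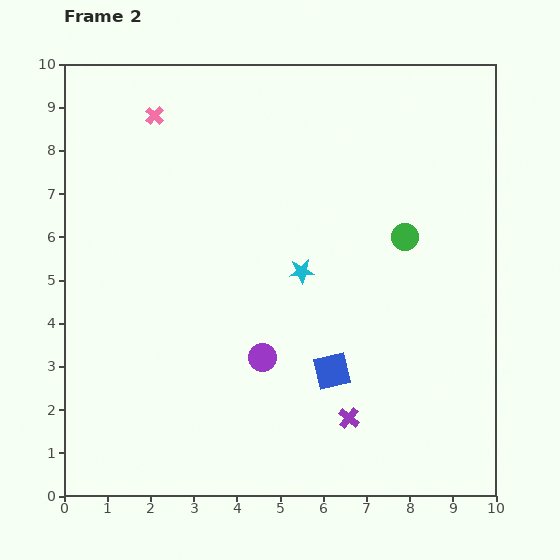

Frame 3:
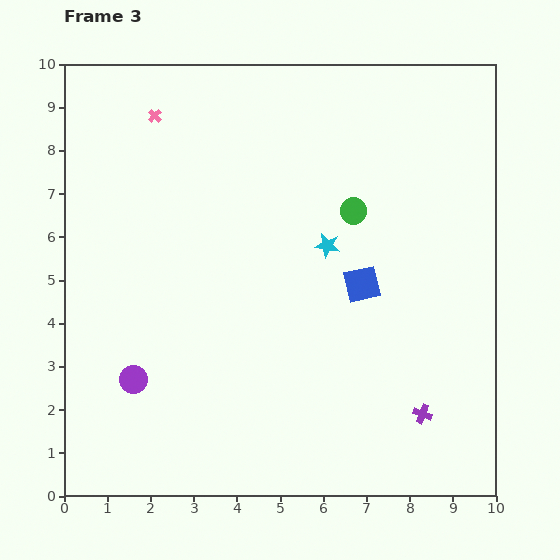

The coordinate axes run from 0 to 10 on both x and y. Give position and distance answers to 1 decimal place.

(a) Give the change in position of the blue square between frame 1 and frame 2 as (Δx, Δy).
(0.7, 2.1)

The blue square was at (5.5, 0.8) in frame 1 and (6.2, 2.9) in frame 2.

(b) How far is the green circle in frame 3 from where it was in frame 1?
2.7

The green circle moved from (9.1, 5.3) to (6.7, 6.6), a distance of √(2.4² + 1.3²) ≈ 2.7.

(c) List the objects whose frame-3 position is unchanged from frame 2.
the pink cross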